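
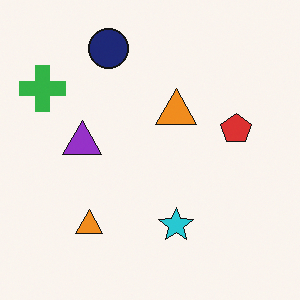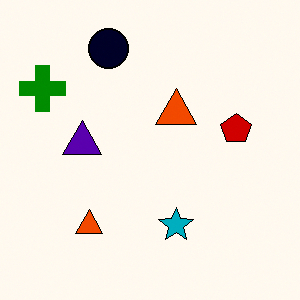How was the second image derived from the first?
Given much higher contrast.

Tones are pushed away from mid-grey across the whole image — a global contrast change.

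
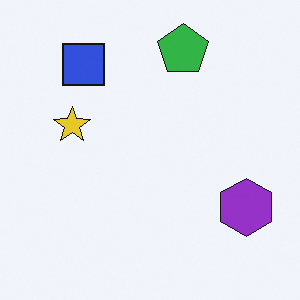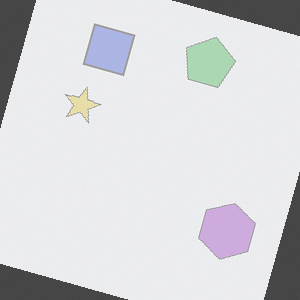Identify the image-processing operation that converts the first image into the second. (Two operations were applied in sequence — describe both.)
This is the original image given much lower contrast, then rotated clockwise by a moderate amount.

Tones are pushed toward mid-grey across the whole image — a global contrast change. Every shape is tilted by the same angle and the image corners show triangular fill wedges — a whole-image rotation by a non-right angle.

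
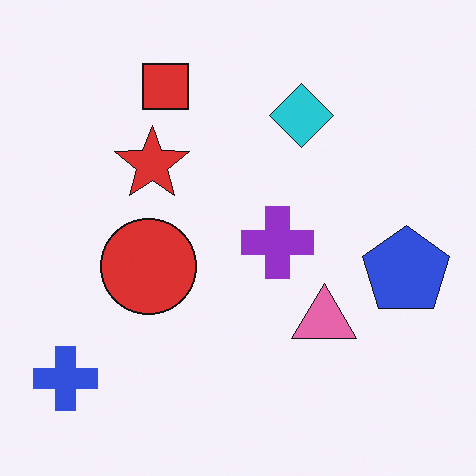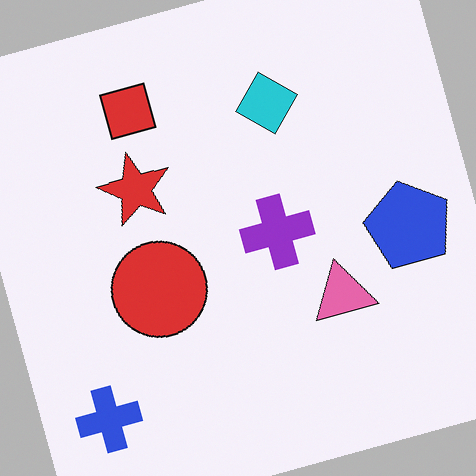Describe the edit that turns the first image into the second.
This is the original image rotated counter-clockwise by a clearly visible amount.

Every shape is tilted by the same angle and the image corners show triangular fill wedges — a whole-image rotation by a non-right angle.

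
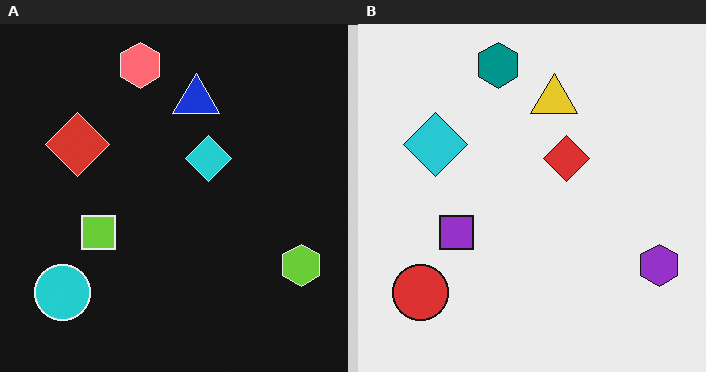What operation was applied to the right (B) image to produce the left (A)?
The transformation is: color-inverted (negative).

The light background has become dark and every shape's color is its complement — a photographic negative.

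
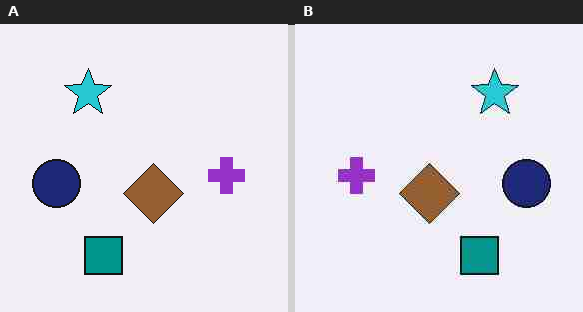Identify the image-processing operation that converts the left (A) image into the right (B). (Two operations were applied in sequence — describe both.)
Flipped horizontally (left ↔ right), then heavily JPEG-compressed with obvious blocking artifacts.

The navy circle is in the left of the left (A) image and the right of the right (B) — shapes on opposite sides of the vertical midline have swapped in a mirror flip. Blocky 8×8 compression artifacts appear around shape edges and the flat background shows ringing — characteristic JPEG degradation.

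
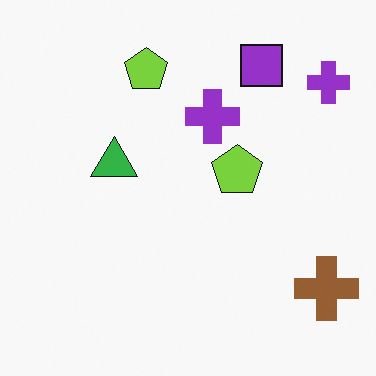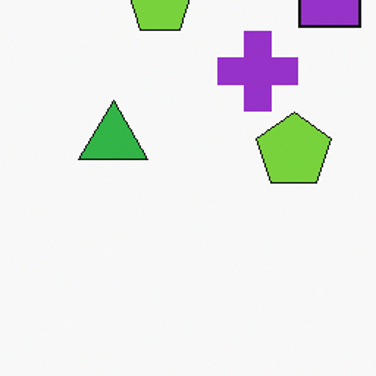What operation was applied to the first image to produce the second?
Cropped slightly and scaled back up.

The visible shapes are larger and the field of view is narrower; shapes near the original edges may be partly or wholly outside the frame — a crop-and-rescale.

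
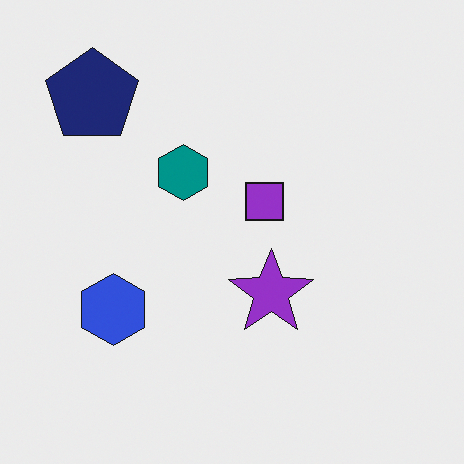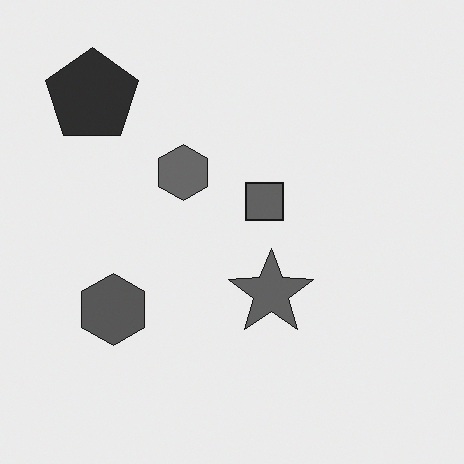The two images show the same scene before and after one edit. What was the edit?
Converted to grayscale.

All color is removed — every shape is now a shade of grey.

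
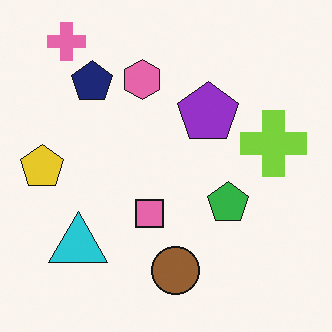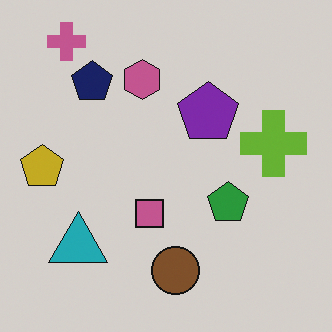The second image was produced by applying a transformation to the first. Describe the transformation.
The image was slightly darkened.

Every pixel — background and shapes alike — is uniformly darkened.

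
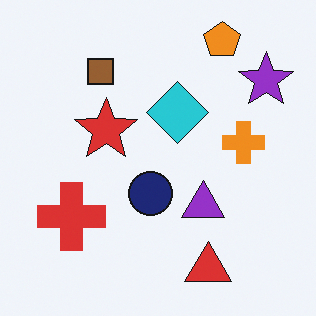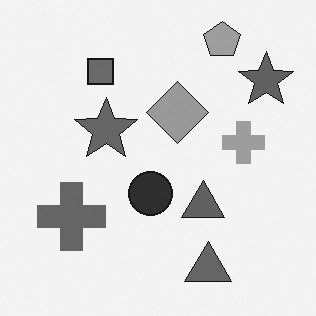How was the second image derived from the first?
The transformation is: converted to grayscale.

All color is removed — every shape is now a shade of grey.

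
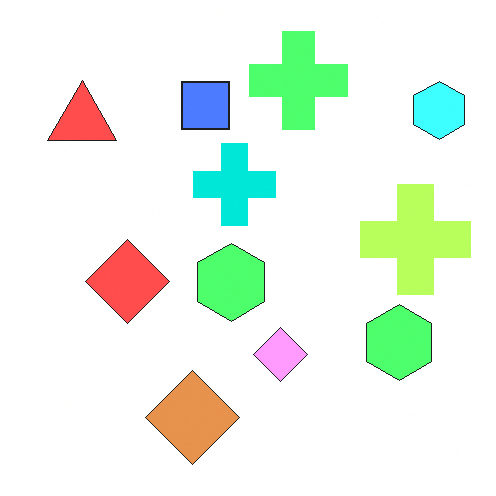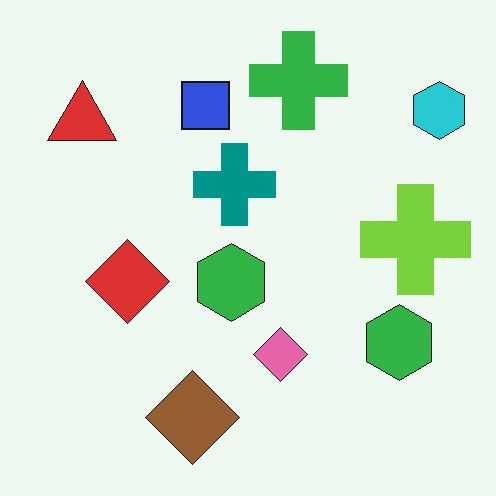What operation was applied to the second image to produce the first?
The image was noticeably brightened.

Every pixel — background and shapes alike — is uniformly brightened.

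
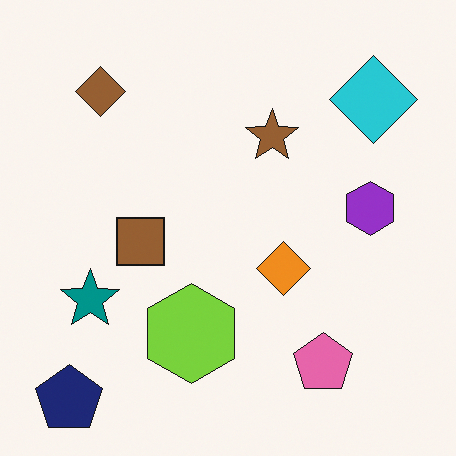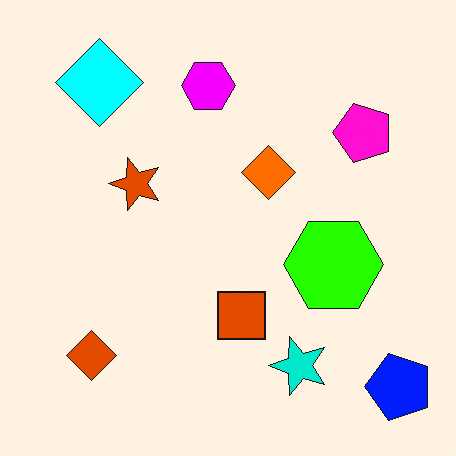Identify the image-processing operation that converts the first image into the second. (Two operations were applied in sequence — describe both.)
The second image is the first heavily oversaturated, then rotated 90° counter-clockwise.

All colors are more vivid — a global saturation change. The navy pentagon sits in the bottom-left of the first image and the bottom-right of the second — consistent with a whole-image 90° counter-clockwise rotation.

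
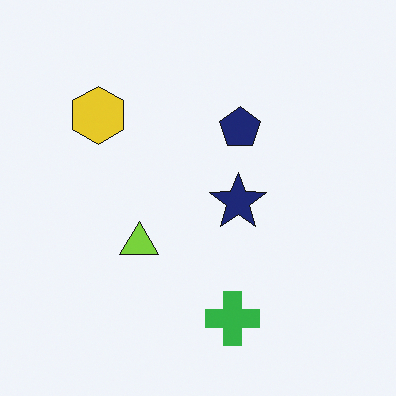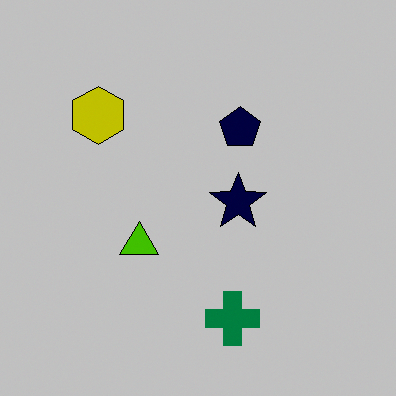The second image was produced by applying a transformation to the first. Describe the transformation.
Heavily posterized to just a handful of flat colors.

Each flat color has snapped to a coarser quantized level — most visibly, the near-white background has dropped to a flat grey.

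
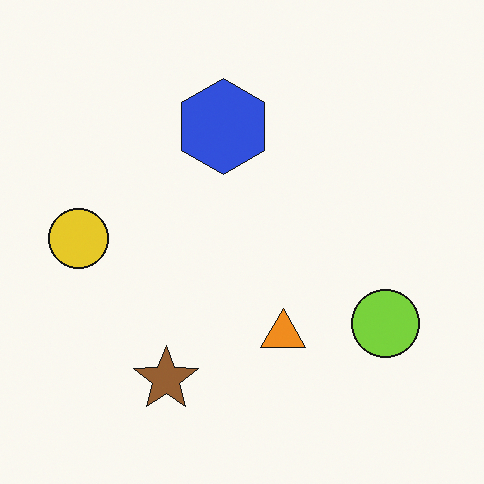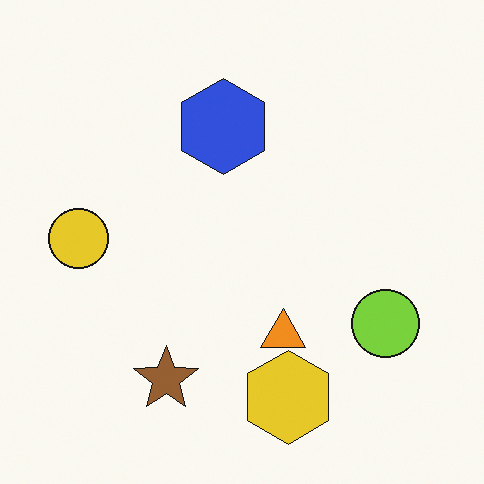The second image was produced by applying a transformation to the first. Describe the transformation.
Overlaid with an additional yellow hexagon.

A yellow hexagon appears in the second image that is absent from the first.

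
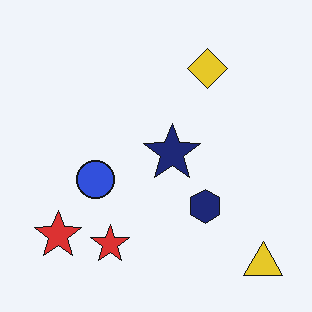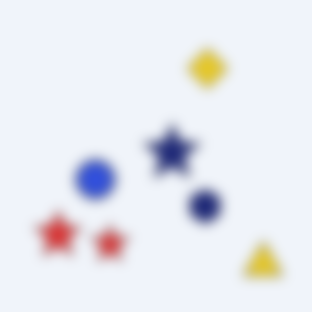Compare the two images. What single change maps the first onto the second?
The transformation is: strongly gaussian-blurred.

Shape edges and outlines are uniformly softened across the whole image.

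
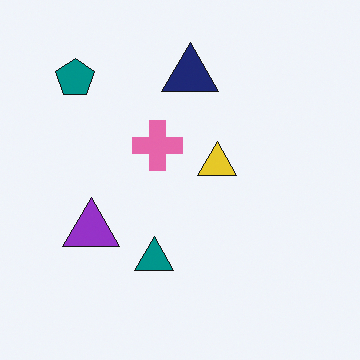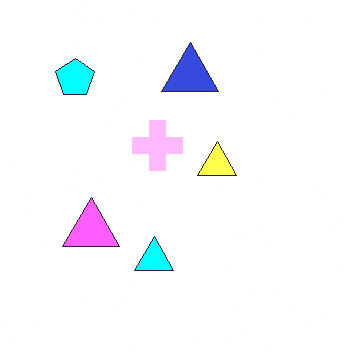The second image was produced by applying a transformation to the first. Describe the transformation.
The second image is the first brightened a lot.

Every pixel — background and shapes alike — is uniformly brightened.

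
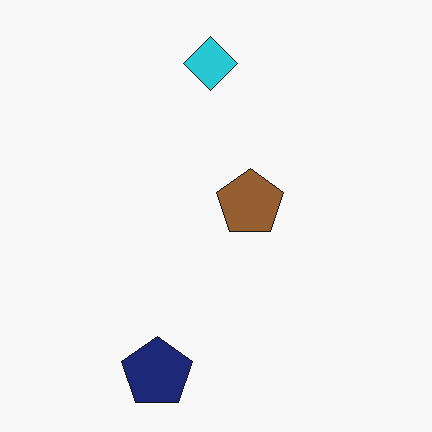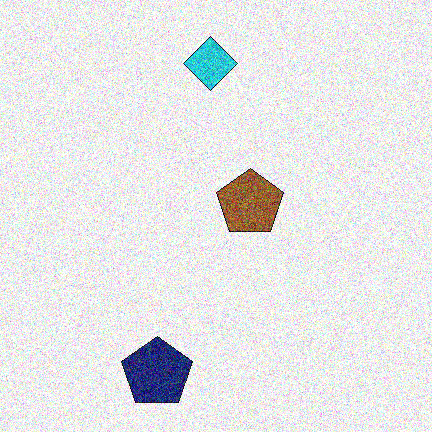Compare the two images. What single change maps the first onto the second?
This is the original image degraded with strong gaussian noise.

Random speckle covers the whole image, including the flat background.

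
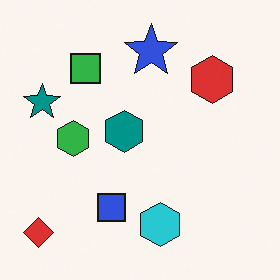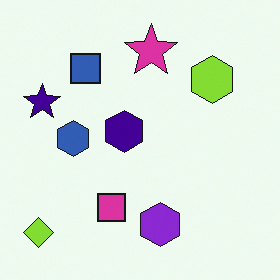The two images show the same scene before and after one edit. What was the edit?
The image was hue-shifted by a moderate amount.

Every shape's color has rotated by the same amount around the hue wheel — a uniform hue shift.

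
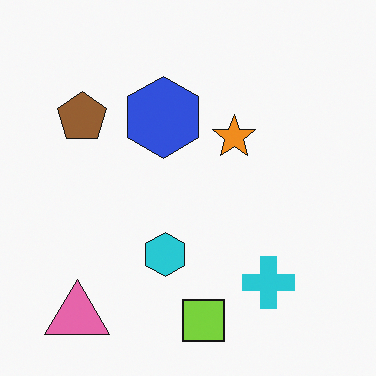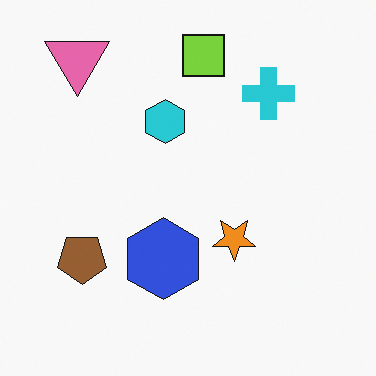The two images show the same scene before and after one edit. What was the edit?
The second image is the first flipped vertically (top ↔ bottom).

The lime square is in the bottom of the first image and the top of the second — shapes on opposite sides of the horizontal midline have swapped in a mirror flip.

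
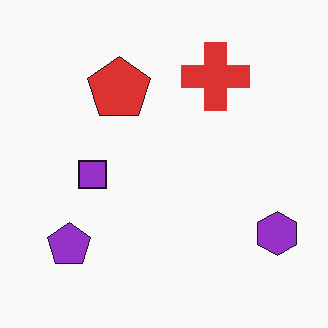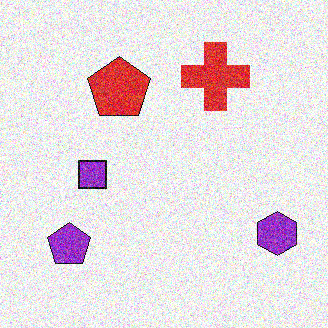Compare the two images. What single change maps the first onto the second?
It was degraded with a thick layer of grain.

Random speckle covers the whole image, including the flat background.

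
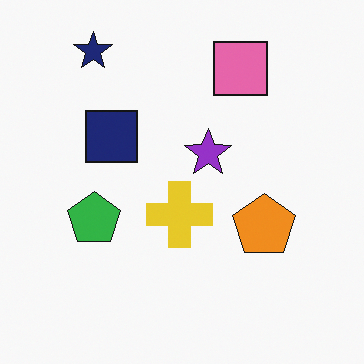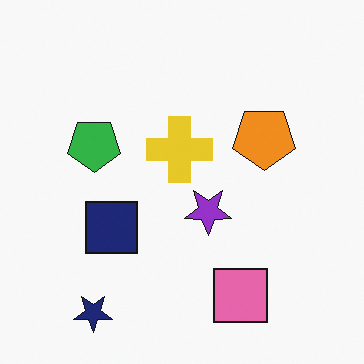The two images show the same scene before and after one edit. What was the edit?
The transformation is: flipped vertically (top ↔ bottom).

The navy star is in the top-left of the first image and the bottom-left of the second — shapes on opposite sides of the horizontal midline have swapped in a mirror flip.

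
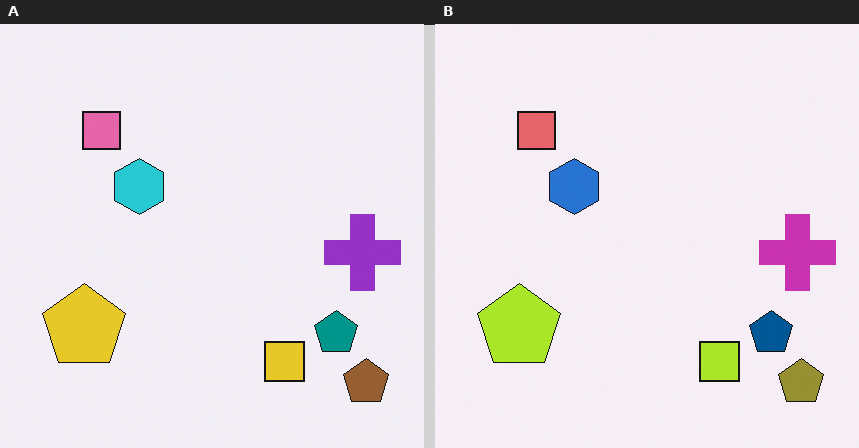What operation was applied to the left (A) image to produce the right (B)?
The transformation is: hue-shifted by a small amount.

Every shape's color has rotated by the same amount around the hue wheel — a uniform hue shift.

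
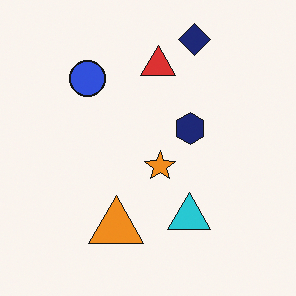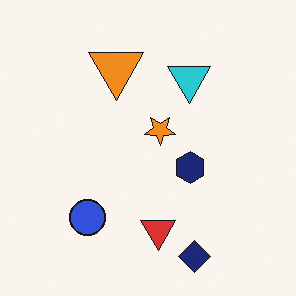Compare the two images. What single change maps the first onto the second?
Flipped vertically (top ↔ bottom).

The navy diamond is in the top of the first image and the bottom of the second — shapes on opposite sides of the horizontal midline have swapped in a mirror flip.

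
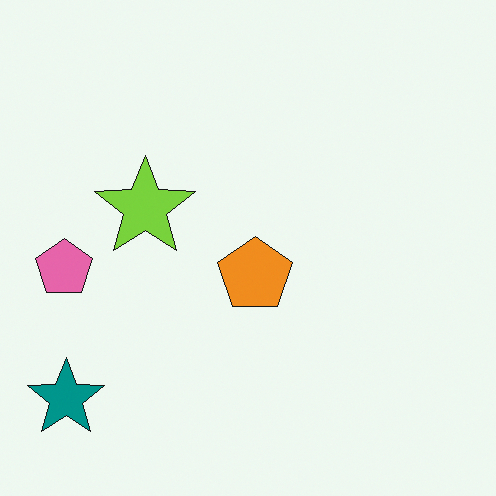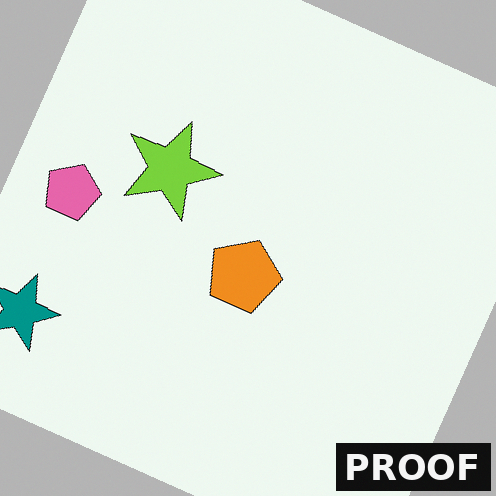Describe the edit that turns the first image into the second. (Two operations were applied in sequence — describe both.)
Rotated clockwise by a moderate amount, then watermarked with the text "PROOF" in the lower-right corner.

Every shape is tilted by the same angle and the image corners show triangular fill wedges — a whole-image rotation by a non-right angle. A dark label reading "PROOF" appears in the lower-right corner.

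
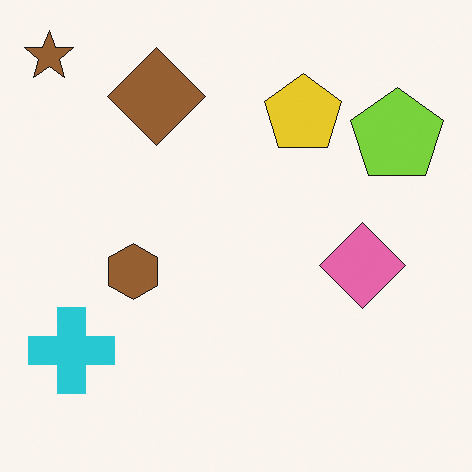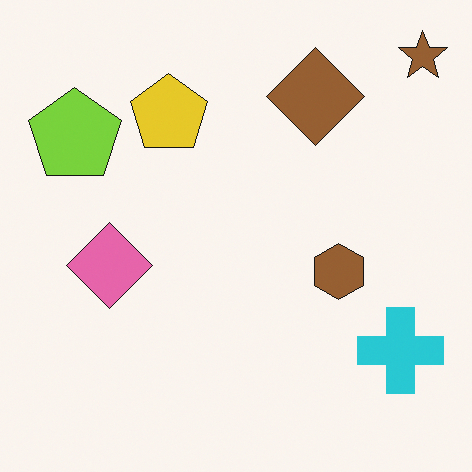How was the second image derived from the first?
This is the original image flipped horizontally (left ↔ right).

The brown star is in the top-left of the first image and the top-right of the second — shapes on opposite sides of the vertical midline have swapped in a mirror flip.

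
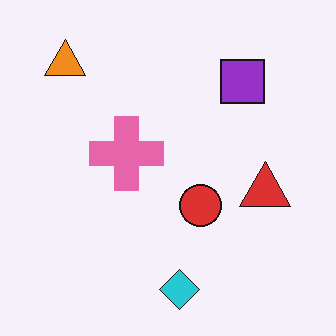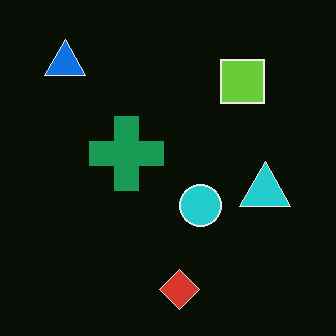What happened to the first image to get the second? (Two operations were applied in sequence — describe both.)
It was given moderate JPEG compression, then color-inverted (negative).

Blocky 8×8 compression artifacts appear around shape edges and the flat background shows ringing — characteristic JPEG degradation. The light background has become dark and every shape's color is its complement — a photographic negative.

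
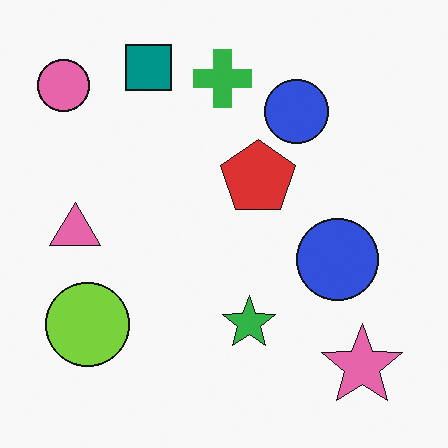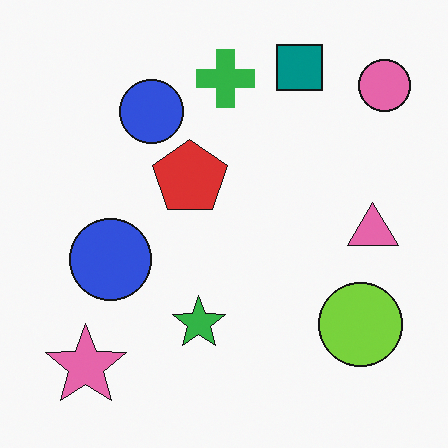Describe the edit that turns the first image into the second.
The transformation is: flipped horizontally (left ↔ right).

The pink circle is in the top-left of the first image and the top-right of the second — shapes on opposite sides of the vertical midline have swapped in a mirror flip.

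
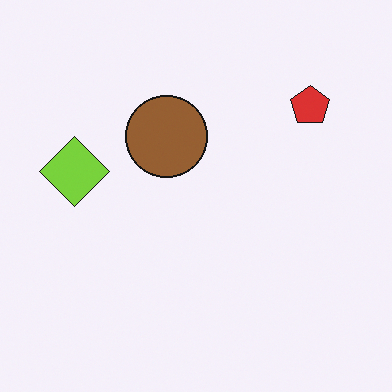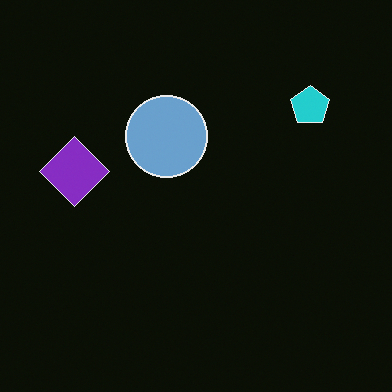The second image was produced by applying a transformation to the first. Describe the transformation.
The second image is the first color-inverted (negative).

The light background has become dark and every shape's color is its complement — a photographic negative.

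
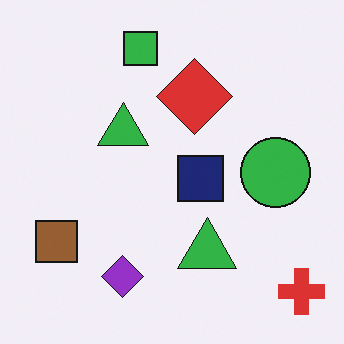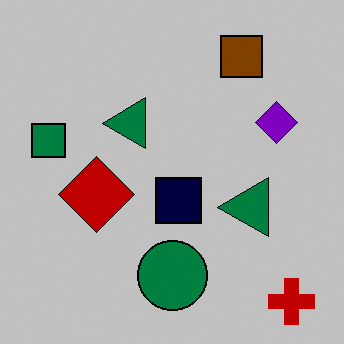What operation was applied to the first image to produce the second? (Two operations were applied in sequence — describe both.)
The transformation is: transposed (reflected across the top-left ↔ bottom-right diagonal), then heavily posterized to just a handful of flat colors.

Shapes have swapped their row and column positions — what was in the top-right is now in the bottom-left — a diagonal reflection. Each flat color has snapped to a coarser quantized level — most visibly, the near-white background has dropped to a flat grey.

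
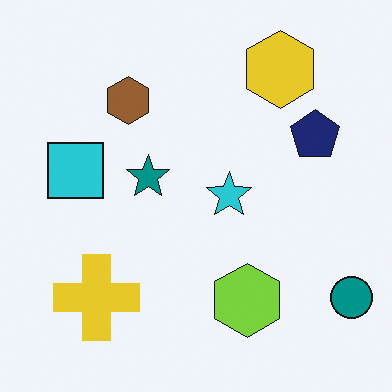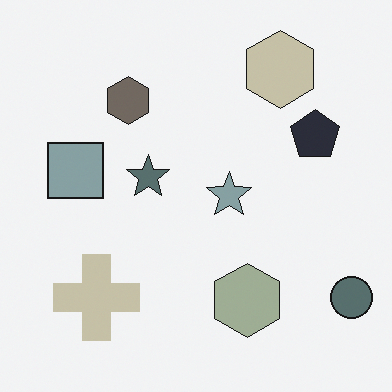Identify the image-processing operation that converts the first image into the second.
The second image is the first made much more muted (saturation change).

All colors are more muted and greyish — a global saturation change.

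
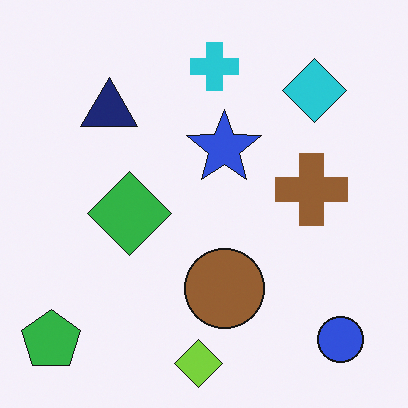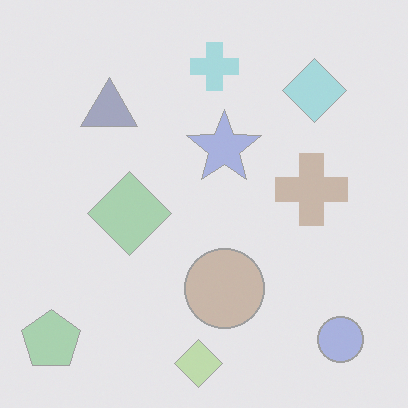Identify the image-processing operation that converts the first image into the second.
The image was washed out (contrast reduced).

Tones are pushed toward mid-grey across the whole image — a global contrast change.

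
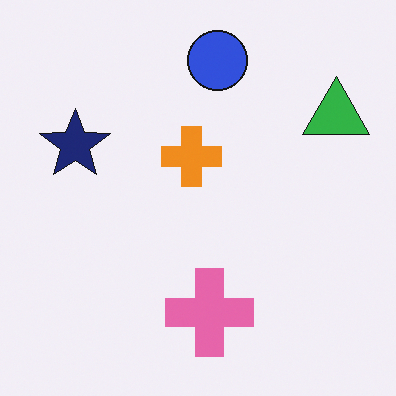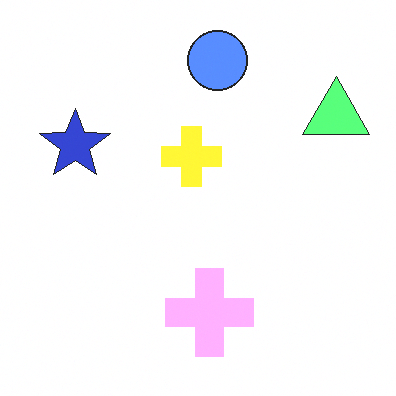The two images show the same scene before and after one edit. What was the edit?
It was noticeably brightened.

Every pixel — background and shapes alike — is uniformly brightened.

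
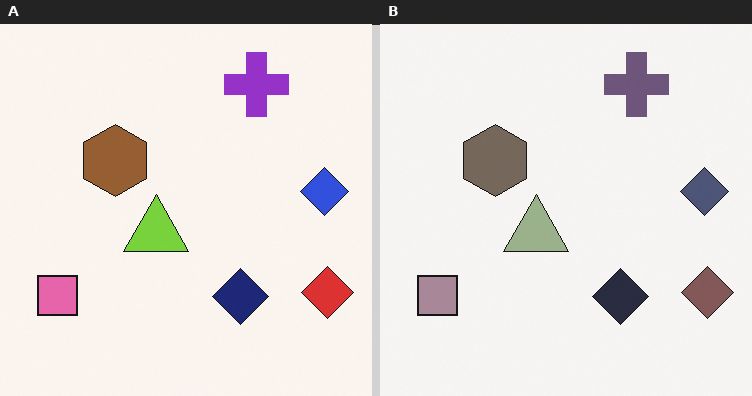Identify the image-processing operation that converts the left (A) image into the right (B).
This is the original image made much more muted (saturation change).

All colors are more muted and greyish — a global saturation change.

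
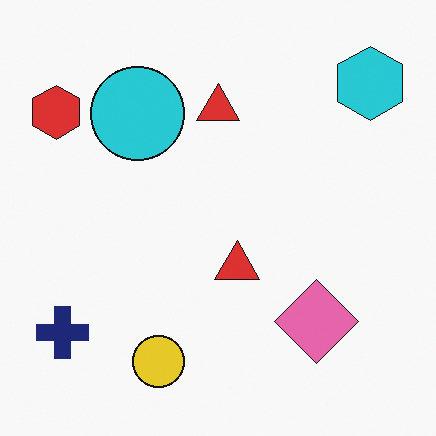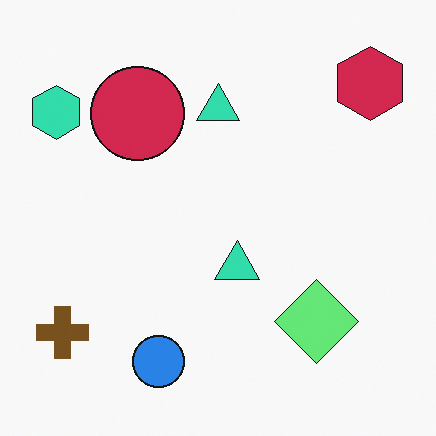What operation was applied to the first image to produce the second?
Hue-shifted through roughly half the color wheel.

Every shape's color has rotated by the same amount around the hue wheel — a uniform hue shift.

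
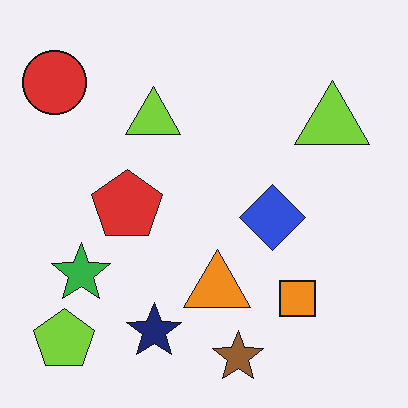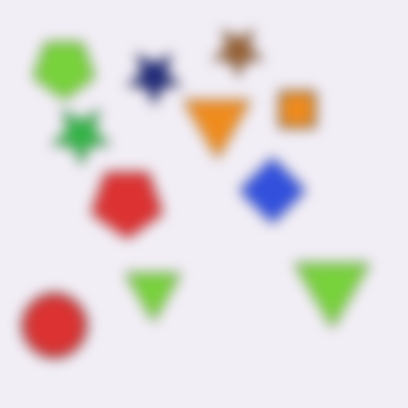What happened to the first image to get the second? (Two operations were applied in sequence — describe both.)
The transformation is: strongly gaussian-blurred, then flipped vertically (top ↔ bottom).

Shape edges and outlines are uniformly softened across the whole image. The brown star is in the bottom of the first image and the top of the second — shapes on opposite sides of the horizontal midline have swapped in a mirror flip.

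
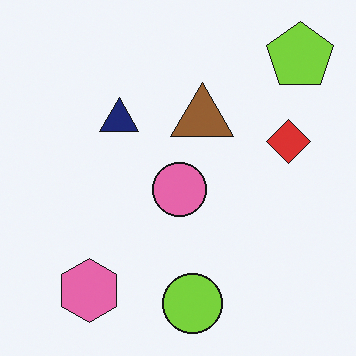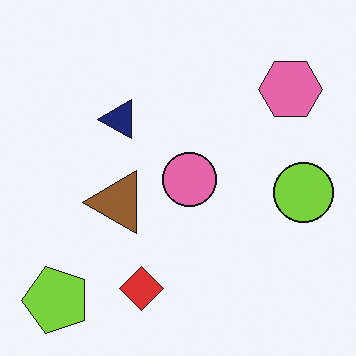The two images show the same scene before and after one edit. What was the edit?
It was transposed (reflected across the top-left ↔ bottom-right diagonal).

Shapes have swapped their row and column positions — what was in the top-right is now in the bottom-left — a diagonal reflection.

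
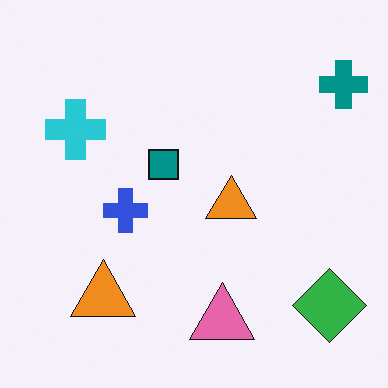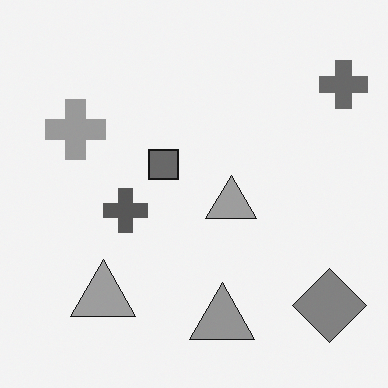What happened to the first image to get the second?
The second image is the first converted to grayscale.

All color is removed — every shape is now a shade of grey.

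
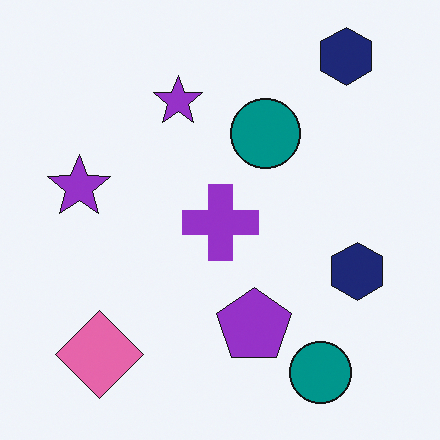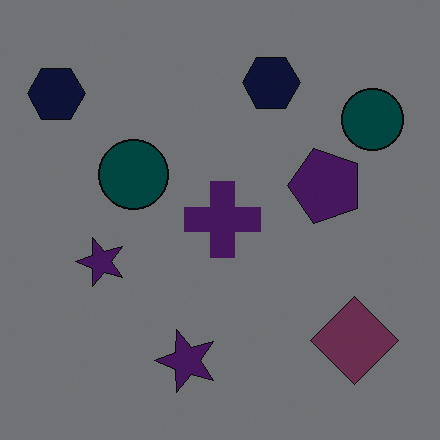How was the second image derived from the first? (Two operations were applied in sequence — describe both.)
It was noticeably darkened, then rotated 90° counter-clockwise.

Every pixel — background and shapes alike — is uniformly darkened. The pink diamond sits in the bottom-left of the first image and the bottom-right of the second — consistent with a whole-image 90° counter-clockwise rotation.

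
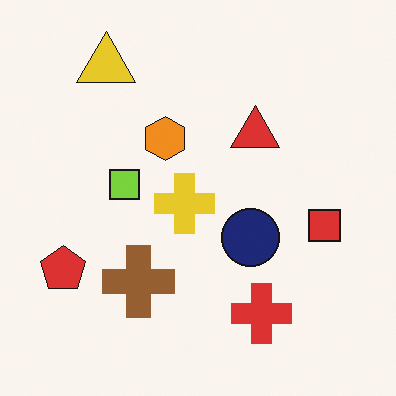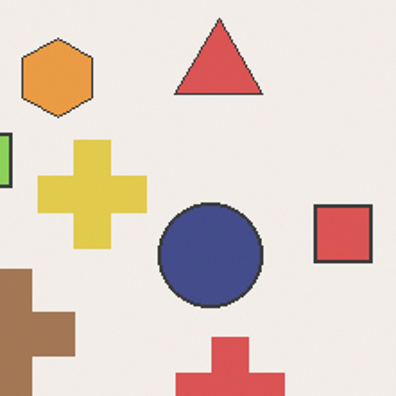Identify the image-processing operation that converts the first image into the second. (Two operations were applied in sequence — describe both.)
The second image is the first cropped tightly and scaled back up, then given slightly reduced contrast.

The visible shapes are larger and the field of view is narrower; shapes near the original edges may be partly or wholly outside the frame — a crop-and-rescale. Tones are pushed toward mid-grey across the whole image — a global contrast change.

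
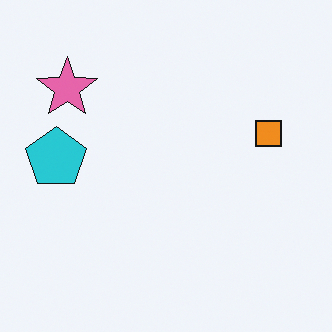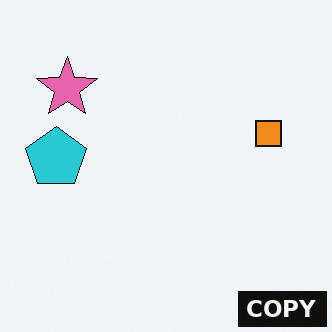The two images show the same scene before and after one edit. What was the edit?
The second image is the first watermarked with the text "COPY" in the lower-right corner.

A dark label reading "COPY" appears in the lower-right corner.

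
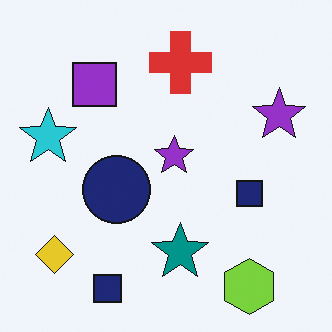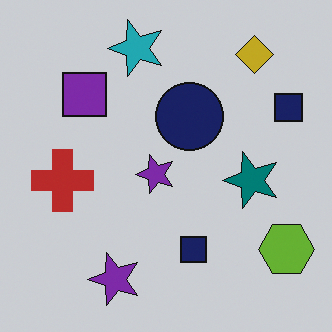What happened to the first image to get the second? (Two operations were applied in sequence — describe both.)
Slightly darkened, then transposed (reflected across the top-left ↔ bottom-right diagonal).

Every pixel — background and shapes alike — is uniformly darkened. Shapes have swapped their row and column positions — what was in the top-right is now in the bottom-left — a diagonal reflection.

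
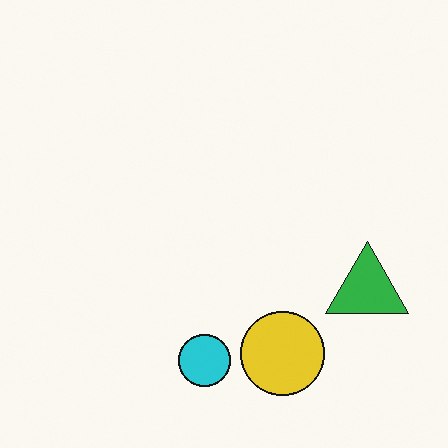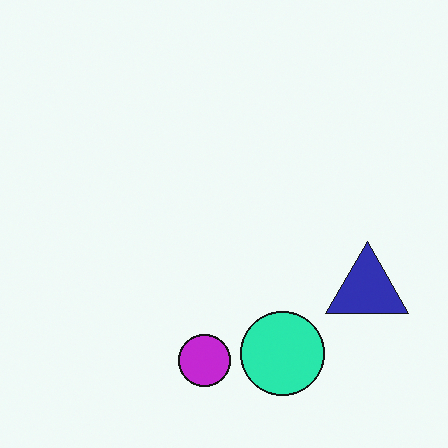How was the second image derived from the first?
This is the original image hue-shifted through roughly a third of the color wheel.

Every shape's color has rotated by the same amount around the hue wheel — a uniform hue shift.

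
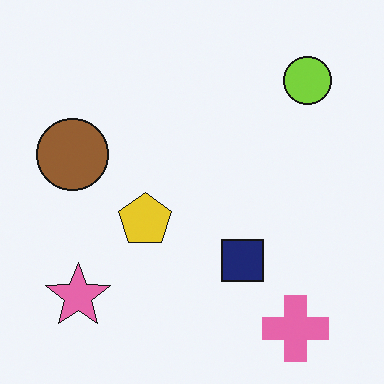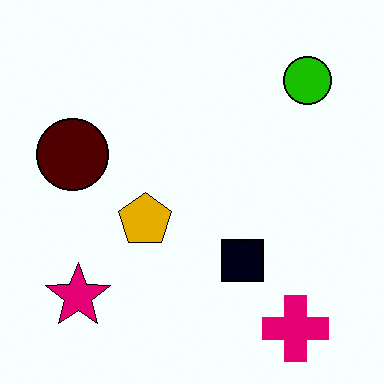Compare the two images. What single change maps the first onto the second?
The second image is the first given much higher contrast.

Tones are pushed away from mid-grey across the whole image — a global contrast change.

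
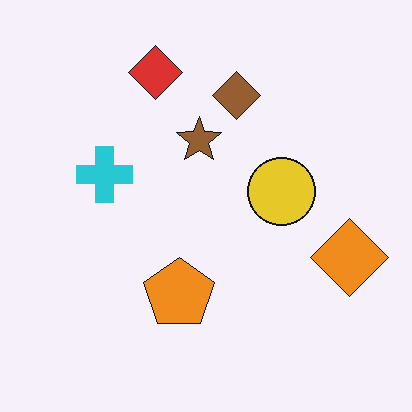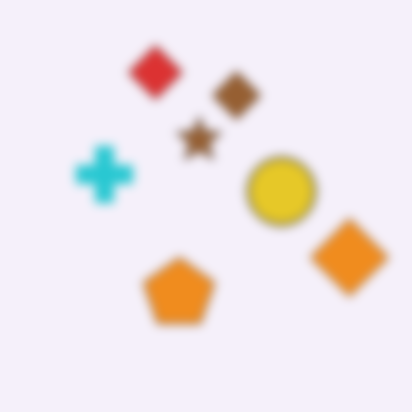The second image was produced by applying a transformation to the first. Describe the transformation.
The image was heavily blurred.

Shape edges and outlines are uniformly softened across the whole image.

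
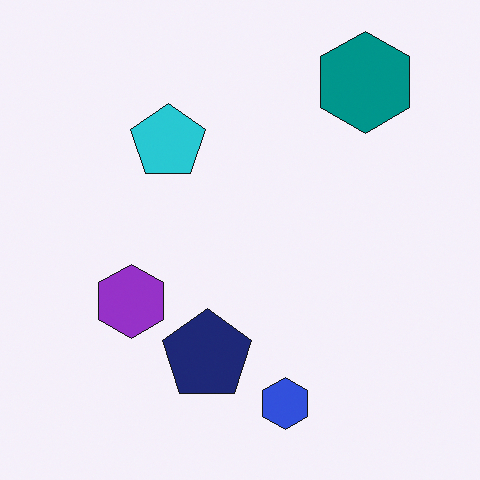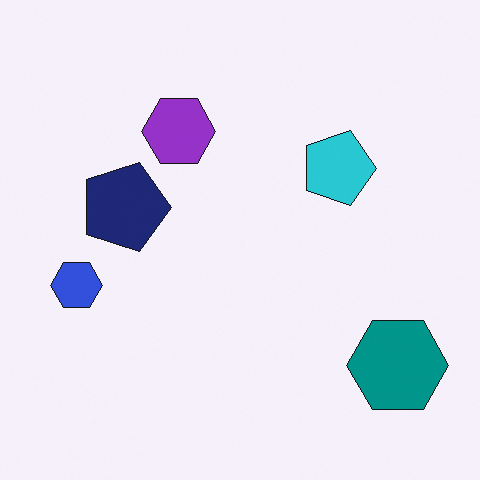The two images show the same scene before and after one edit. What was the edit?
It was rotated 90° clockwise.

The teal hexagon sits in the top-right of the first image and the bottom-right of the second — consistent with a whole-image 90° clockwise rotation.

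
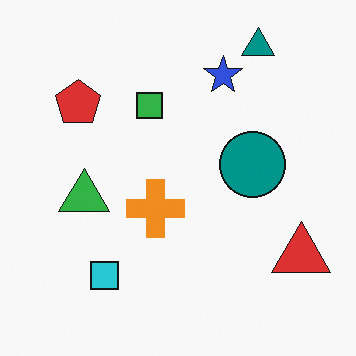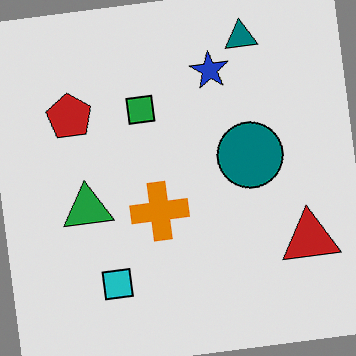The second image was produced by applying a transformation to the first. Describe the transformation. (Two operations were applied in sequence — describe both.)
The transformation is: rotated counter-clockwise by a few degrees, then moderately posterized.

Every shape is tilted by the same angle and the image corners show triangular fill wedges — a whole-image rotation by a non-right angle. Each flat color has snapped to a coarser quantized level — most visibly, the near-white background has dropped to a flat grey.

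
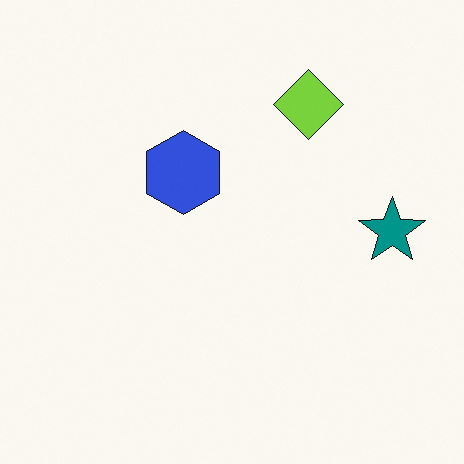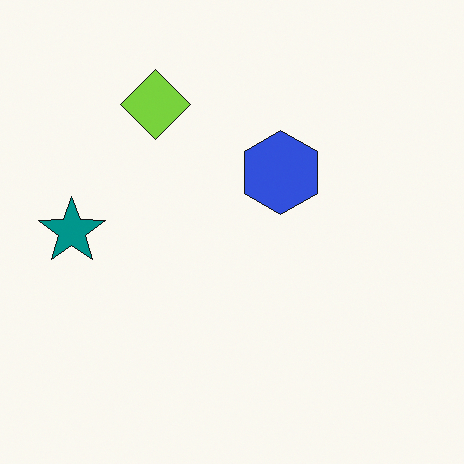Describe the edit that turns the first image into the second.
It was flipped horizontally (left ↔ right).

The teal star is in the right of the first image and the left of the second — shapes on opposite sides of the vertical midline have swapped in a mirror flip.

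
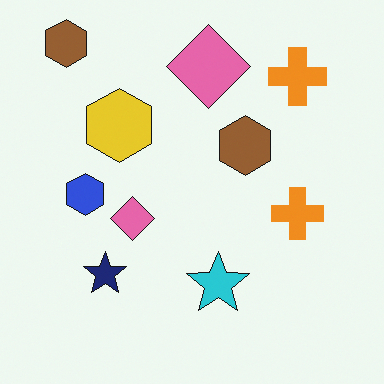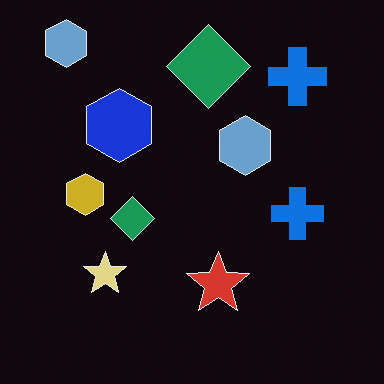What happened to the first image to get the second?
The image was color-inverted (negative).

The light background has become dark and every shape's color is its complement — a photographic negative.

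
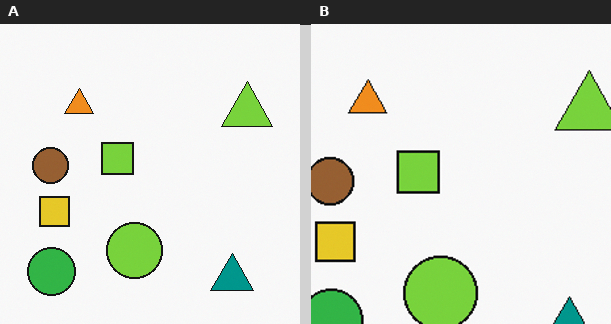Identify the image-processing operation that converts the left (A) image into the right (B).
Cropped slightly and scaled back up.

The visible shapes are larger and the field of view is narrower; shapes near the original edges may be partly or wholly outside the frame — a crop-and-rescale.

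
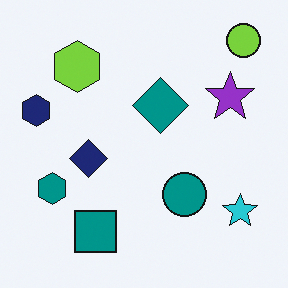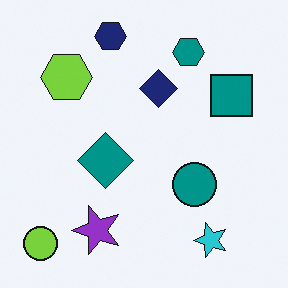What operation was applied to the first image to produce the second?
The transformation is: transposed (reflected across the top-left ↔ bottom-right diagonal).

Shapes have swapped their row and column positions — what was in the top-right is now in the bottom-left — a diagonal reflection.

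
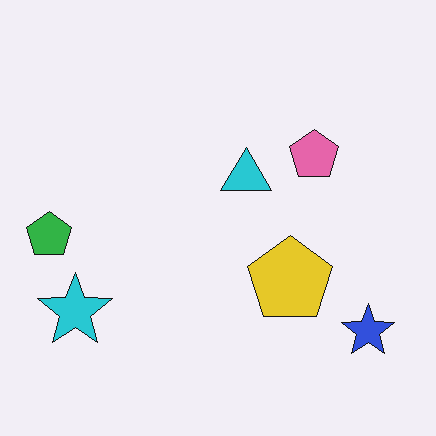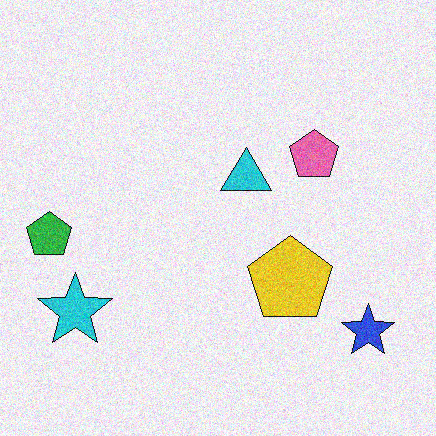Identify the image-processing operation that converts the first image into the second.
The second image is the first degraded with moderate additive noise.

Random speckle covers the whole image, including the flat background.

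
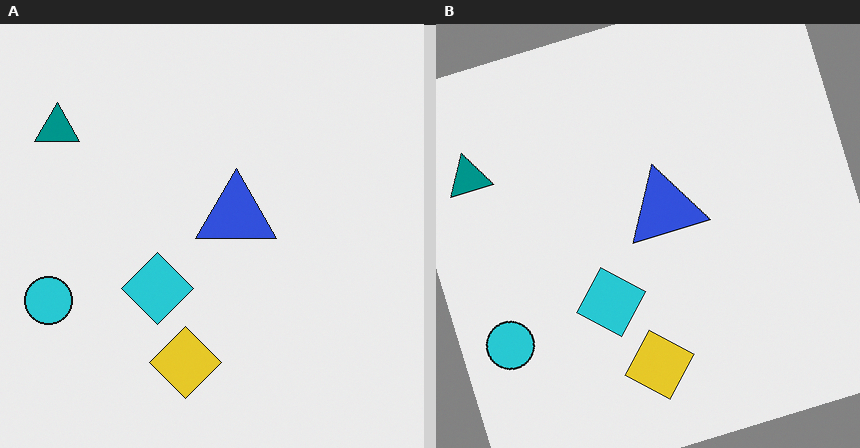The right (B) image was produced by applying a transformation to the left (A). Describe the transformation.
The image was rotated counter-clockwise by a clearly visible amount.

Every shape is tilted by the same angle and the image corners show triangular fill wedges — a whole-image rotation by a non-right angle.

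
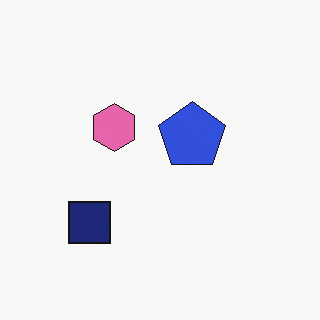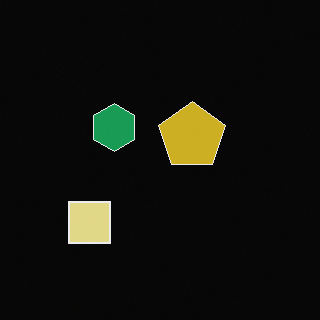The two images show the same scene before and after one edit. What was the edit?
The transformation is: color-inverted (negative).

The light background has become dark and every shape's color is its complement — a photographic negative.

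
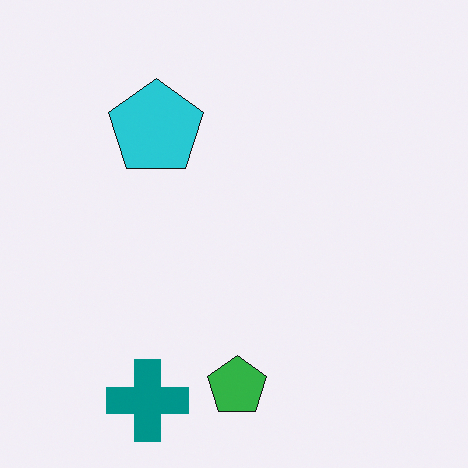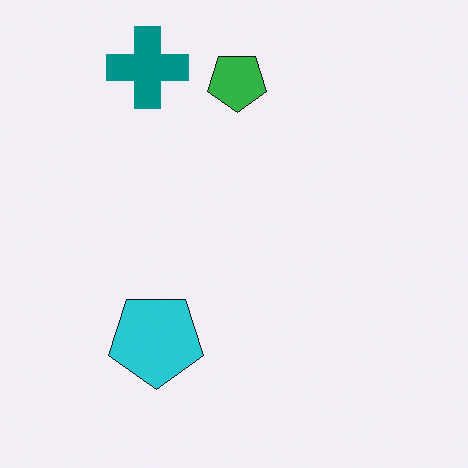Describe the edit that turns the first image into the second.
This is the original image flipped vertically (top ↔ bottom).

The teal cross is in the bottom-left of the first image and the top-left of the second — shapes on opposite sides of the horizontal midline have swapped in a mirror flip.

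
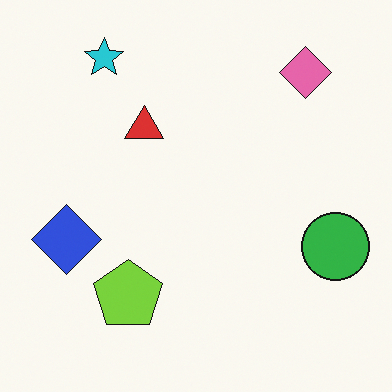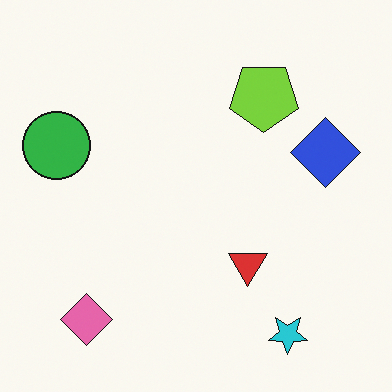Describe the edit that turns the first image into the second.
The second image is the first rotated 180°.

The cyan star sits in the top-left of the first image and the bottom-right of the second — consistent with a whole-image 180° rotation.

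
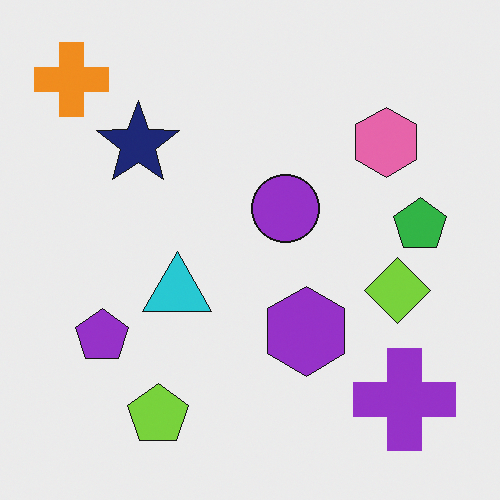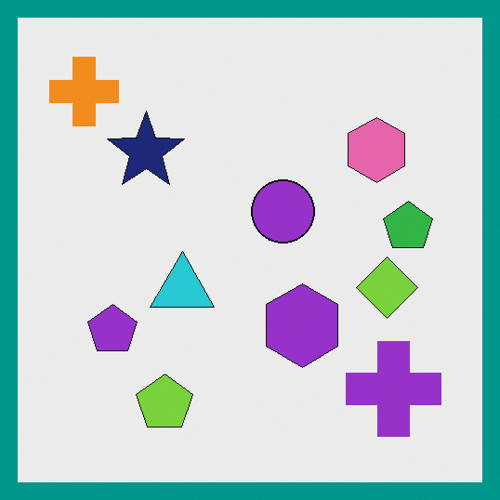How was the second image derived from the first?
The second image is the first framed with a teal border.

A solid teal frame runs around the edge of the second image, with the content slightly shrunk inside it.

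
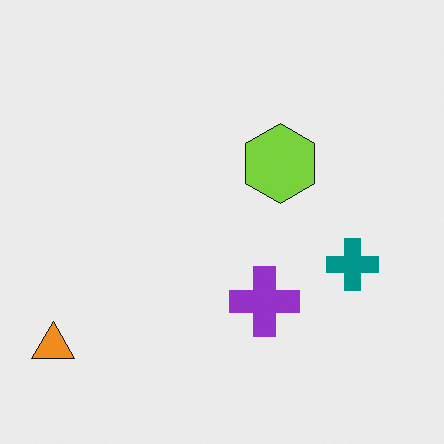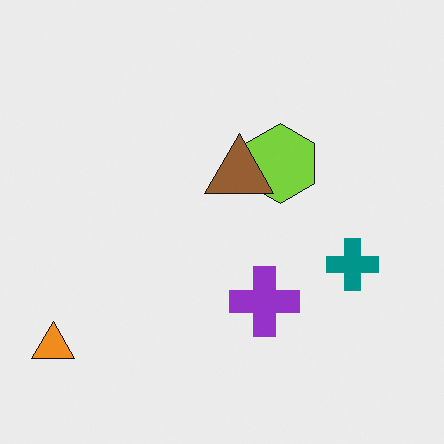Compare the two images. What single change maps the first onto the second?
It was overlaid with an additional brown triangle.

A brown triangle appears in the second image that is absent from the first.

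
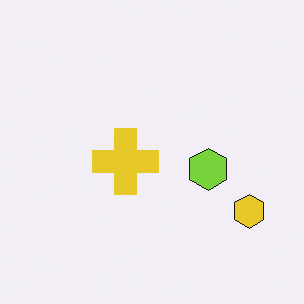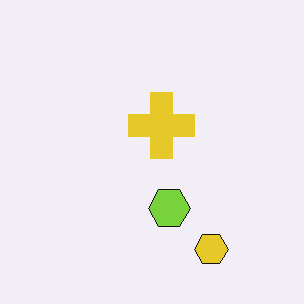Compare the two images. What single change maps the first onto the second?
The image was transposed (reflected across the top-left ↔ bottom-right diagonal).

Shapes have swapped their row and column positions — what was in the top-right is now in the bottom-left — a diagonal reflection.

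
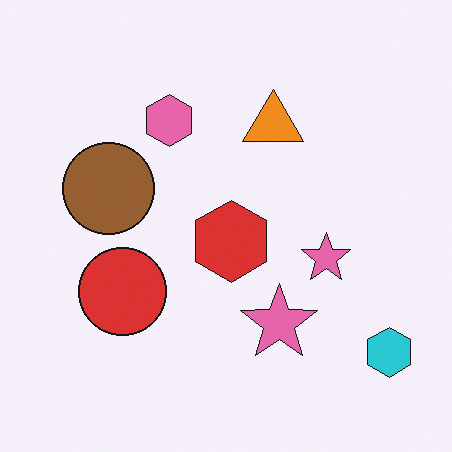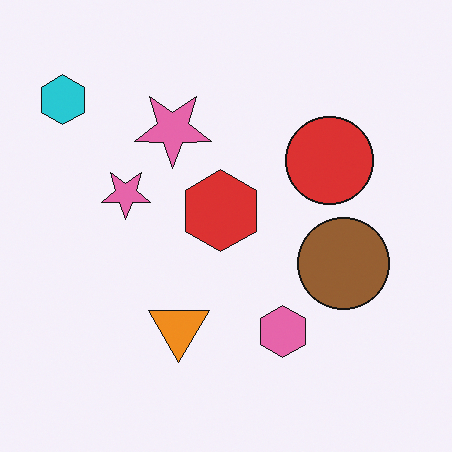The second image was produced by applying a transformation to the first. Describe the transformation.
The second image is the first rotated 180°.

The cyan hexagon sits in the bottom-right of the first image and the top-left of the second — consistent with a whole-image 180° rotation.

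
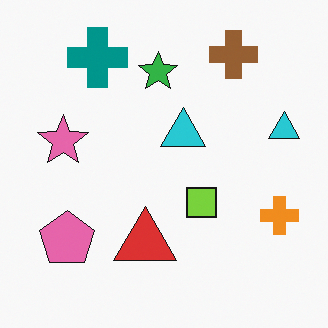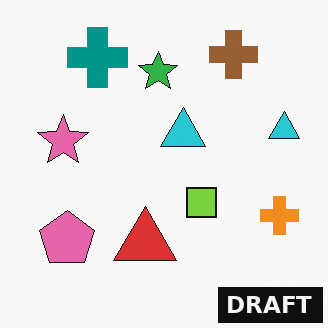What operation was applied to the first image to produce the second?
It was watermarked with the text "DRAFT" in the lower-right corner.

A dark label reading "DRAFT" appears in the lower-right corner.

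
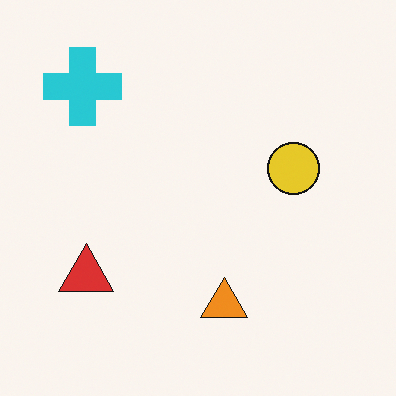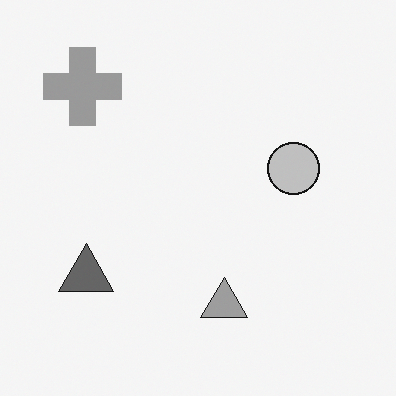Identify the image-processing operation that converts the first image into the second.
The transformation is: converted to grayscale.

All color is removed — every shape is now a shade of grey.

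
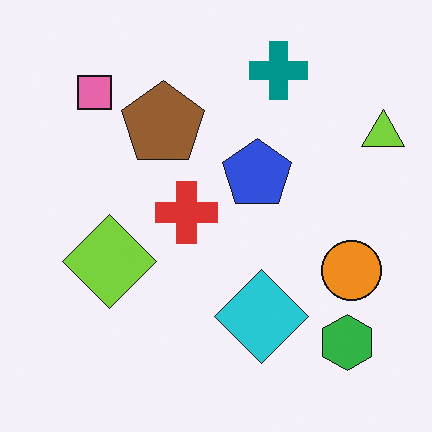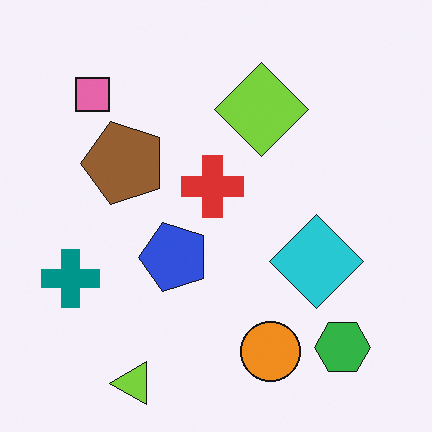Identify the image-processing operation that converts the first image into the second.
The transformation is: transposed (reflected across the top-left ↔ bottom-right diagonal).

Shapes have swapped their row and column positions — what was in the top-right is now in the bottom-left — a diagonal reflection.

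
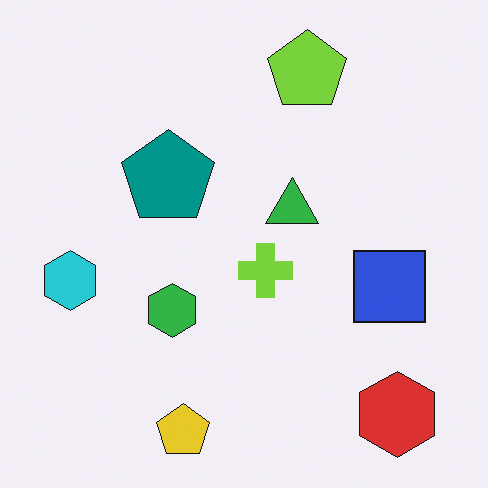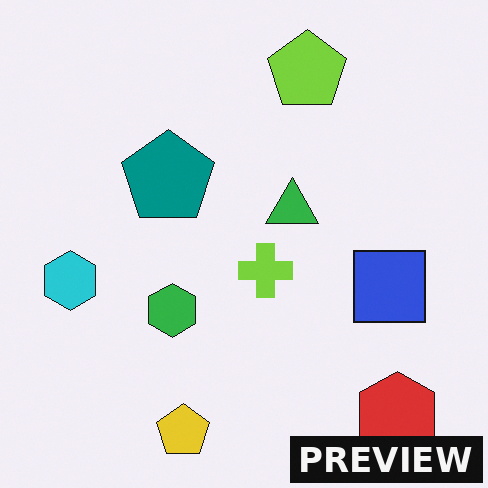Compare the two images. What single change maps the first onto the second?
The transformation is: watermarked with the text "PREVIEW" in the lower-right corner.

A dark label reading "PREVIEW" appears in the lower-right corner.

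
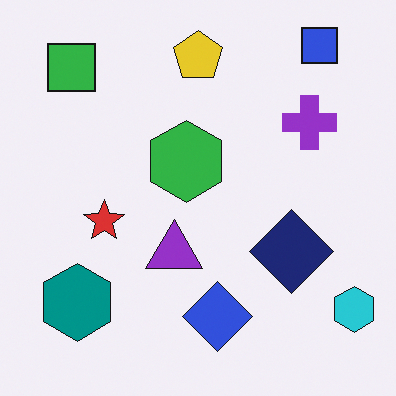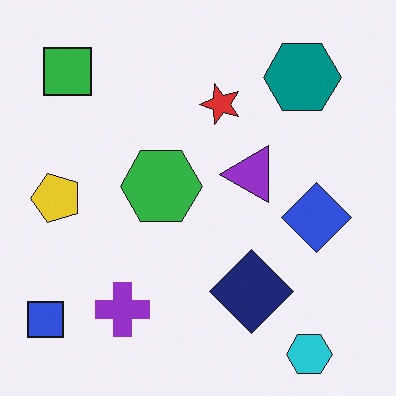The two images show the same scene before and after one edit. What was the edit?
It was transposed (reflected across the top-left ↔ bottom-right diagonal).

Shapes have swapped their row and column positions — what was in the top-right is now in the bottom-left — a diagonal reflection.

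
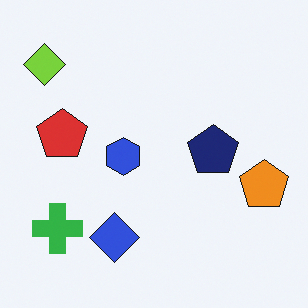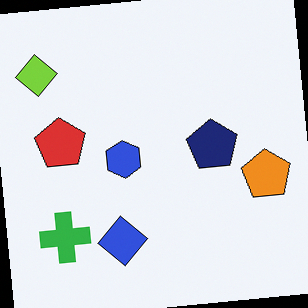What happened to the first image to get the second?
The second image is the first rotated counter-clockwise by a small amount.

Every shape is tilted by the same angle and the image corners show triangular fill wedges — a whole-image rotation by a non-right angle.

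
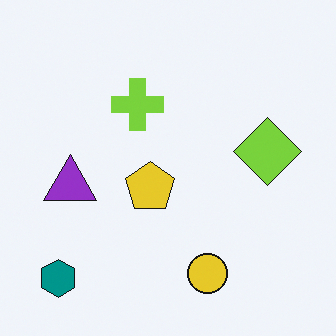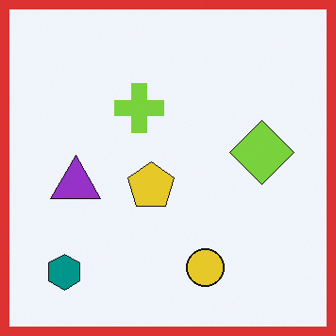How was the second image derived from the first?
The transformation is: framed with a red border.

A solid red frame runs around the edge of the second image, with the content slightly shrunk inside it.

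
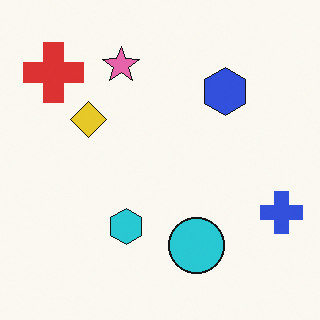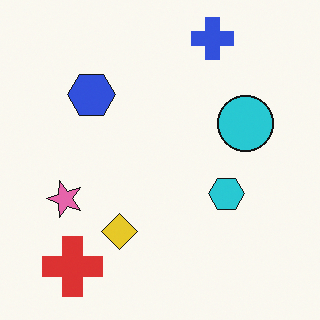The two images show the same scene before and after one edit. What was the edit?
The transformation is: rotated 90° counter-clockwise.

The red cross sits in the top-left of the first image and the bottom-left of the second — consistent with a whole-image 90° counter-clockwise rotation.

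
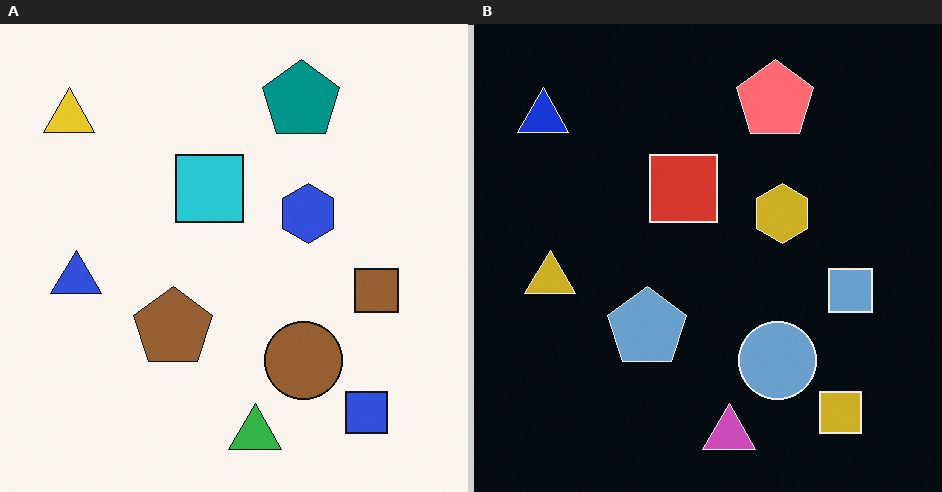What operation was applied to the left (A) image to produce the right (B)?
This is the original image color-inverted (negative).

The light background has become dark and every shape's color is its complement — a photographic negative.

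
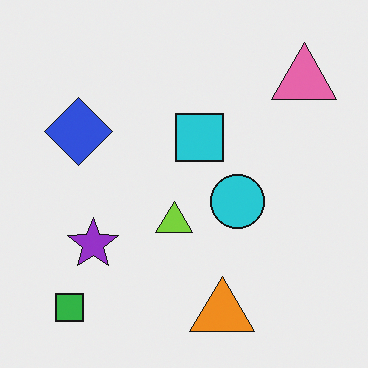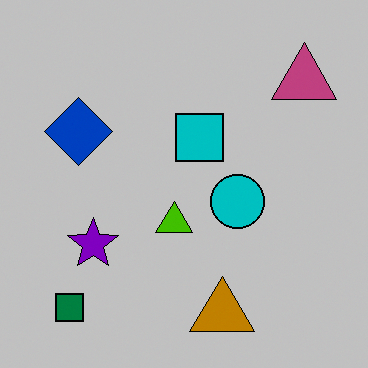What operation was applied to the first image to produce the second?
It was heavily posterized to just a handful of flat colors.

Each flat color has snapped to a coarser quantized level — most visibly, the near-white background has dropped to a flat grey.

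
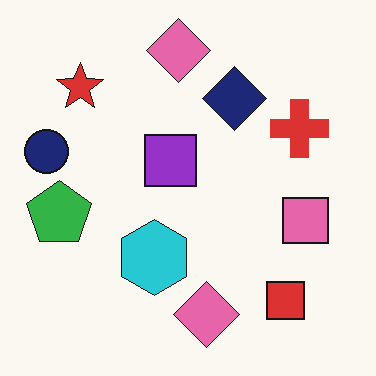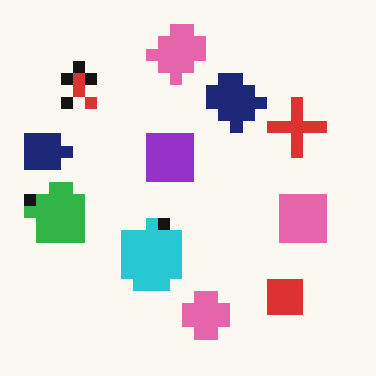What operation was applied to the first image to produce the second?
The second image is the first heavily pixelated into large blocks.

Shapes are reduced to large square blocks; fine edges and outlines are lost — a downscale-then-upscale (mosaic) effect.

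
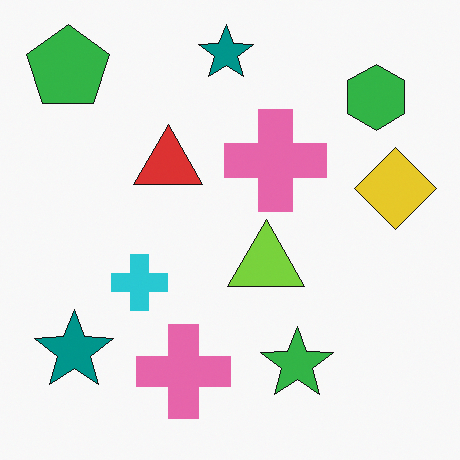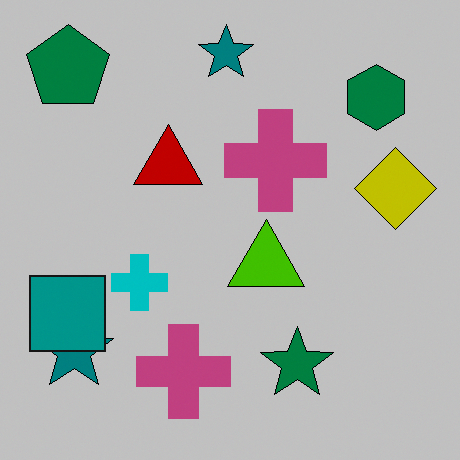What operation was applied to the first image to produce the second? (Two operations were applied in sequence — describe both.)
The transformation is: heavily posterized to just a handful of flat colors, then overlaid with an additional teal square.

Each flat color has snapped to a coarser quantized level — most visibly, the near-white background has dropped to a flat grey. A teal square appears in the second image that is absent from the first.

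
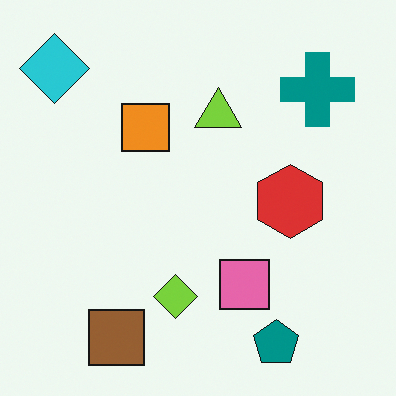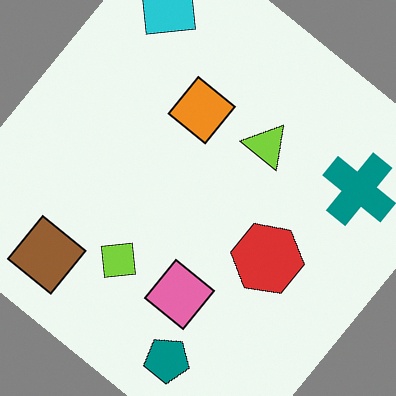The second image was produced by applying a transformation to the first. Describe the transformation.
This is the original image rotated clockwise by a large amount — several tens of degrees.

Every shape is tilted by the same angle and the image corners show triangular fill wedges — a whole-image rotation by a non-right angle.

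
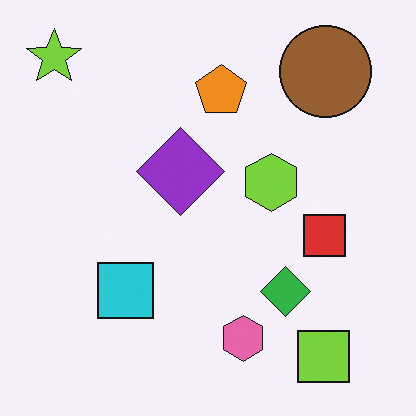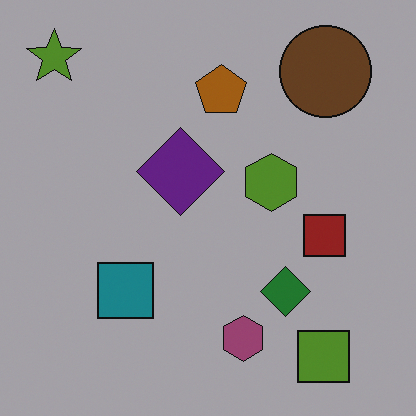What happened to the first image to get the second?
This is the original image noticeably darkened.

Every pixel — background and shapes alike — is uniformly darkened.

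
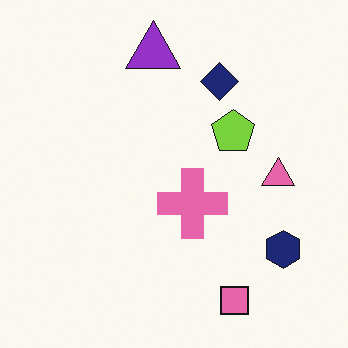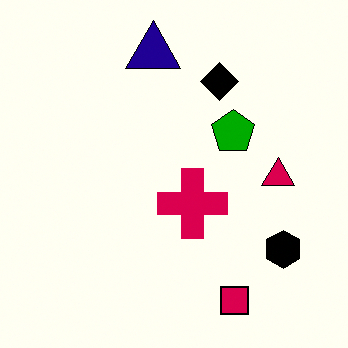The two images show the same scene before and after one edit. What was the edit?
The image was boosted in contrast.

Tones are pushed away from mid-grey across the whole image — a global contrast change.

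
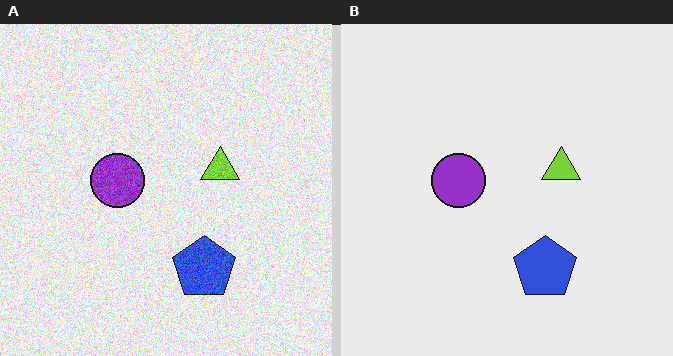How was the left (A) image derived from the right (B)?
It was degraded with visible gaussian noise.

Random speckle covers the whole image, including the flat background.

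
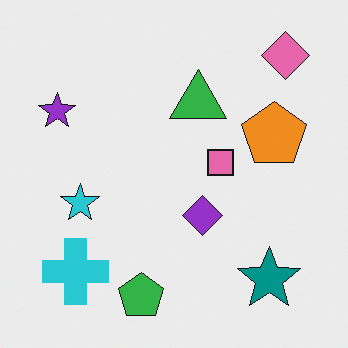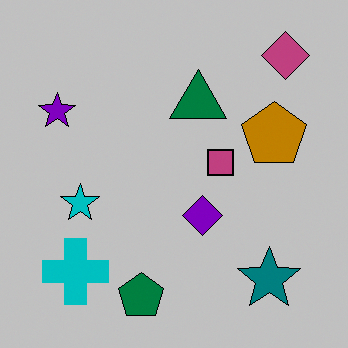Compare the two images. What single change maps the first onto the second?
The image was heavily posterized to just a handful of flat colors.

Each flat color has snapped to a coarser quantized level — most visibly, the near-white background has dropped to a flat grey.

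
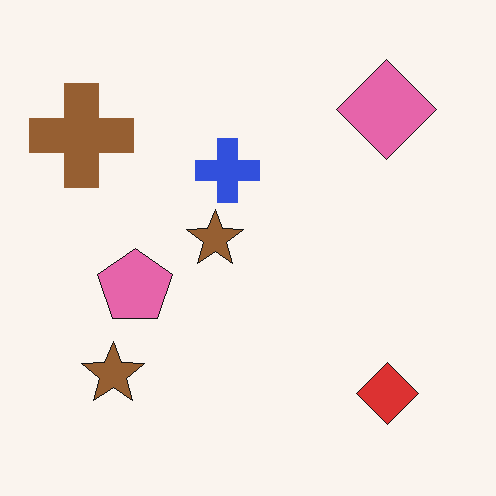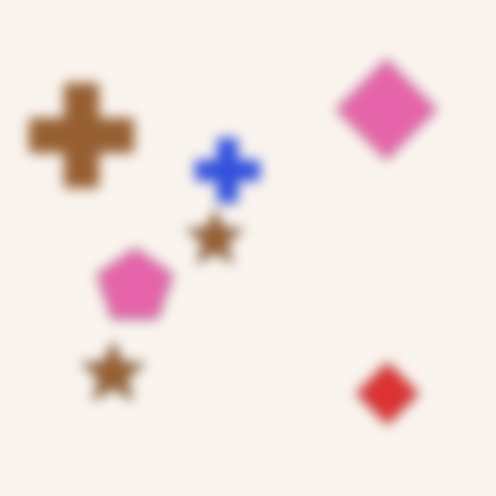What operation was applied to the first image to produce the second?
This is the original image strongly gaussian-blurred.

Shape edges and outlines are uniformly softened across the whole image.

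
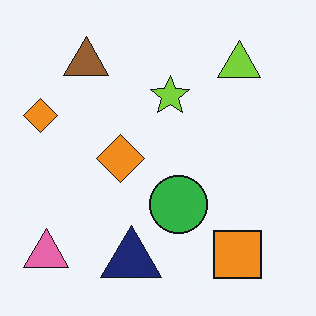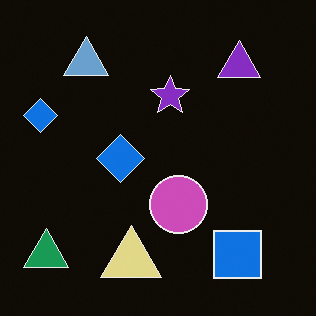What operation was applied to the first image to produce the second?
The second image is the first color-inverted (negative).

The light background has become dark and every shape's color is its complement — a photographic negative.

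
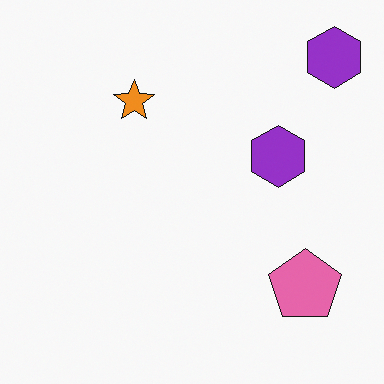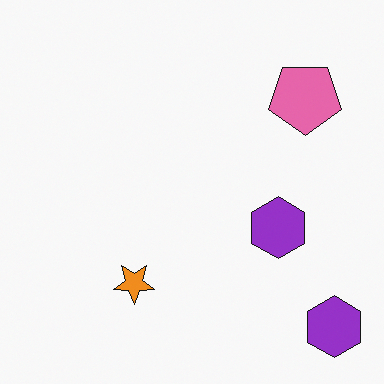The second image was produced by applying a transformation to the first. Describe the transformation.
The second image is the first flipped vertically (top ↔ bottom).

The pink pentagon is in the bottom-right of the first image and the top-right of the second — shapes on opposite sides of the horizontal midline have swapped in a mirror flip.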